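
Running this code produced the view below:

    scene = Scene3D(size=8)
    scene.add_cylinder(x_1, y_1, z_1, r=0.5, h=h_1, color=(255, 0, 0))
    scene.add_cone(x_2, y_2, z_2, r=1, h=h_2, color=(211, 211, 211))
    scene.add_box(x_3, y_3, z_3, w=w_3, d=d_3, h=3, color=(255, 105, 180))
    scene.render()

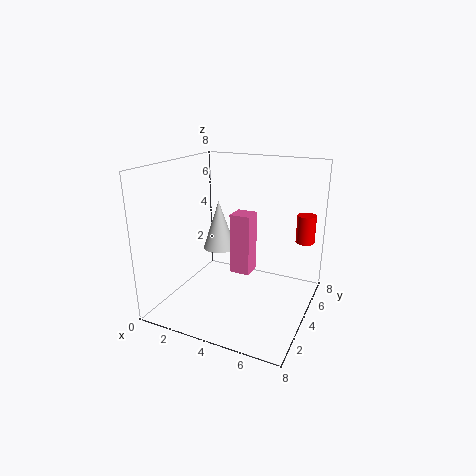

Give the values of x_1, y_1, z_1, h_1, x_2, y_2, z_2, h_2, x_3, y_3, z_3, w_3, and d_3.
x_1 = 7.5; y_1 = 5; z_1 = 4; h_1 = 1.5; x_2 = 2; y_2 = 5.5; z_2 = 2.5; h_2 = 3; x_3 = 4.5; y_3 = 2; z_3 = 3; w_3 = 1; d_3 = 1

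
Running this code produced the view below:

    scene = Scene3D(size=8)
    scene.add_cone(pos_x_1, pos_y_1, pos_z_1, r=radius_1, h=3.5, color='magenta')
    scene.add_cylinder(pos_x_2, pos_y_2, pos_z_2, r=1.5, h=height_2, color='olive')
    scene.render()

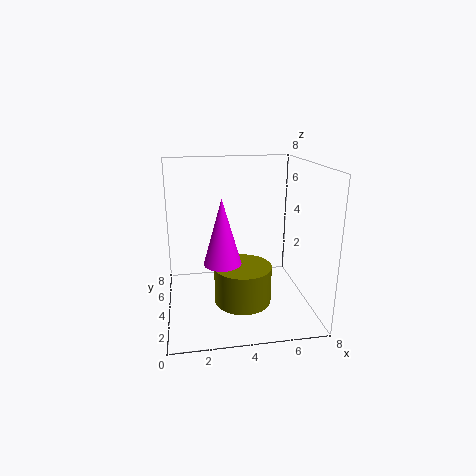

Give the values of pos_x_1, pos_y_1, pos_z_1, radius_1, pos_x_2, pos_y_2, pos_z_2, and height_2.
pos_x_1 = 3; pos_y_1 = 3; pos_z_1 = 3; radius_1 = 1; pos_x_2 = 4; pos_y_2 = 2.5; pos_z_2 = 1; height_2 = 2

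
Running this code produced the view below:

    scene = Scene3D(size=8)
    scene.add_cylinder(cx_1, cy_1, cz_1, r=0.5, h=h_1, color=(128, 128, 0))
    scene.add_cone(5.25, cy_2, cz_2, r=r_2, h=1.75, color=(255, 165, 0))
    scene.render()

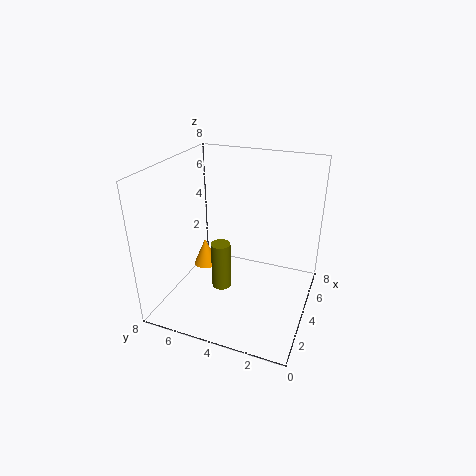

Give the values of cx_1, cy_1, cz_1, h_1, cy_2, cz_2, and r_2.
cx_1 = 2.25
cy_1 = 4.25
cz_1 = 2
h_1 = 2.5
cy_2 = 6.75
cz_2 = 1
r_2 = 0.75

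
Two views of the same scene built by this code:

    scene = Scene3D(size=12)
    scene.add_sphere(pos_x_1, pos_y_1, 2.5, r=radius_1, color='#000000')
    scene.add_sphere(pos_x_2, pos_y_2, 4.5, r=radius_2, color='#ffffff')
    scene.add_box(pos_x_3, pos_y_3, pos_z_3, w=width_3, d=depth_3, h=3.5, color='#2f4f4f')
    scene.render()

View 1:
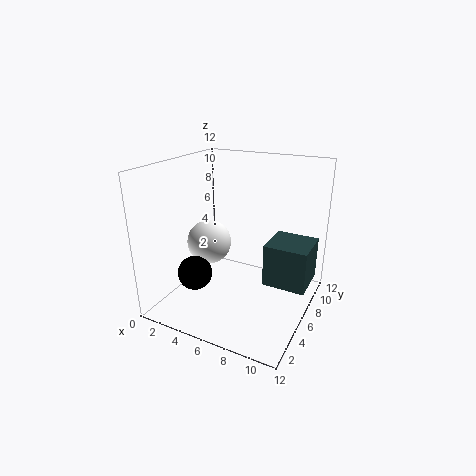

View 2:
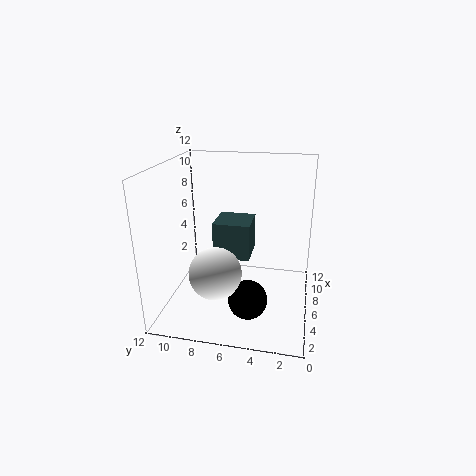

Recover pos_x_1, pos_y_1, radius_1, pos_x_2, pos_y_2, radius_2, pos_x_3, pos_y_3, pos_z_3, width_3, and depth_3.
pos_x_1 = 2.5
pos_y_1 = 4.5
radius_1 = 1.5
pos_x_2 = 2.5
pos_y_2 = 7
radius_2 = 2
pos_x_3 = 8.5
pos_y_3 = 5.5
pos_z_3 = 2.5
width_3 = 3.5
depth_3 = 3.5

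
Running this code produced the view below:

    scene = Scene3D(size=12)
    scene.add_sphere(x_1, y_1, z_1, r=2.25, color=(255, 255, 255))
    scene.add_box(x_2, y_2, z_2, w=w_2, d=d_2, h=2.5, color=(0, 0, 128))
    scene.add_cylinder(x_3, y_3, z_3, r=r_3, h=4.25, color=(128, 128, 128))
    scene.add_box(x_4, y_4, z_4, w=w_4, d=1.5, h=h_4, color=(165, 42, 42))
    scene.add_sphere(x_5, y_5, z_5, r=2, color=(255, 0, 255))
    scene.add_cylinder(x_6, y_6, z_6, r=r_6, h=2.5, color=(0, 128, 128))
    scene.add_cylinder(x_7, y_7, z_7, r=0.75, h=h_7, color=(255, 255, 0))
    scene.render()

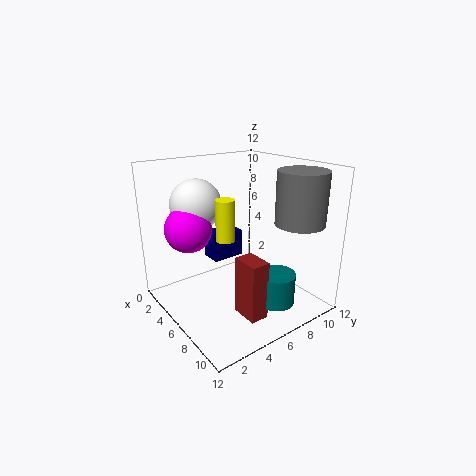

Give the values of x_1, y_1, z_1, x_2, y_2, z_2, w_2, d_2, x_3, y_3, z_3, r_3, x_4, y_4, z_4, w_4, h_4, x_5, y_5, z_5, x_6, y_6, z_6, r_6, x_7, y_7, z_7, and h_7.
x_1 = 2.25; y_1 = 4.25; z_1 = 8.25; x_2 = 1.25; y_2 = 5.5; z_2 = 2.75; w_2 = 2; d_2 = 3; x_3 = 9.5; y_3 = 9.5; z_3 = 7.5; r_3 = 2; x_4 = 8; y_4 = 4.25; z_4 = 0.75; w_4 = 2.25; h_4 = 4.75; x_5 = 3; y_5 = 3; z_5 = 6.5; x_6 = 9.75; y_6 = 7; z_6 = 1.5; r_6 = 1.5; x_7 = 6.75; y_7 = 4.25; z_7 = 6.5; h_7 = 3.25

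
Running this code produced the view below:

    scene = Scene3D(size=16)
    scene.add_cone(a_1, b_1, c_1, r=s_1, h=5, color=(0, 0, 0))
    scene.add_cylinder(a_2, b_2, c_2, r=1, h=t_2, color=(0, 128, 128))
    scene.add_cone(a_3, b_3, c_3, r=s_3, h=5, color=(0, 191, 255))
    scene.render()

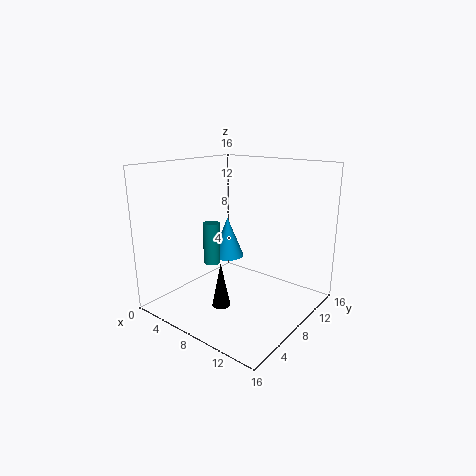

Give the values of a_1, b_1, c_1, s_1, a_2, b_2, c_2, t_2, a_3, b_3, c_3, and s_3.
a_1 = 8, b_1 = 5, c_1 = 1, s_1 = 1, a_2 = 4, b_2 = 8, c_2 = 4, t_2 = 5, a_3 = 4, b_3 = 11, c_3 = 4, s_3 = 2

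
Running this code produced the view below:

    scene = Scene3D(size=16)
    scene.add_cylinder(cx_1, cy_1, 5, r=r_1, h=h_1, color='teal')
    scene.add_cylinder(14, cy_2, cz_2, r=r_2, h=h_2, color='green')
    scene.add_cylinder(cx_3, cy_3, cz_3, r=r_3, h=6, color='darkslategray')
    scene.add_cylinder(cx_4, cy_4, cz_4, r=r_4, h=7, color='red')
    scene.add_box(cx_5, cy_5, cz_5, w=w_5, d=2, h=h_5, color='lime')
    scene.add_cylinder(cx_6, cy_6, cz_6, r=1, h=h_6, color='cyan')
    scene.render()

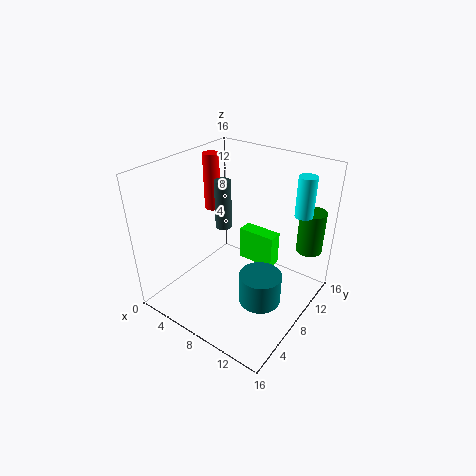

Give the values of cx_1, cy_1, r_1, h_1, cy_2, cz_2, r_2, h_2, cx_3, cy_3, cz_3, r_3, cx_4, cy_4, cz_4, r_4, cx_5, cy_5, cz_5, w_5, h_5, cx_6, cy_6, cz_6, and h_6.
cx_1 = 13.5, cy_1 = 4, r_1 = 2, h_1 = 3, cy_2 = 14, cz_2 = 5.5, r_2 = 1.5, h_2 = 5, cx_3 = 4, cy_3 = 10.5, cz_3 = 7, r_3 = 1, cx_4 = 1.5, cy_4 = 11.5, cz_4 = 8.5, r_4 = 1, cx_5 = 4, cy_5 = 14, cz_5 = 0.5, w_5 = 5, h_5 = 4.5, cx_6 = 13.5, cy_6 = 12.5, cz_6 = 10.5, h_6 = 4.5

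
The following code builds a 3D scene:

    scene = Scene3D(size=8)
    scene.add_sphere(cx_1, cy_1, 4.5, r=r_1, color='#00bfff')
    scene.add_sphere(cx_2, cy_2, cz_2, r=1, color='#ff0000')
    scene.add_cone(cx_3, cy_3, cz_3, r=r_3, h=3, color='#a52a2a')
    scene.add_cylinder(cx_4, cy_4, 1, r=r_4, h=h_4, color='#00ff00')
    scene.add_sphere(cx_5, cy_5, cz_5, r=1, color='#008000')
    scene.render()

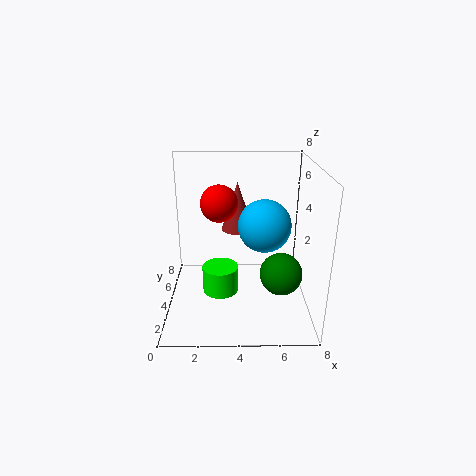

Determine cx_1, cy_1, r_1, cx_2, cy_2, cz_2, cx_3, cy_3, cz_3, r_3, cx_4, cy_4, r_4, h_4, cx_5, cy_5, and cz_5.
cx_1 = 5.5
cy_1 = 4.5
r_1 = 1.5
cx_2 = 3
cy_2 = 4
cz_2 = 6
cx_3 = 4
cy_3 = 6.5
cz_3 = 3.5
r_3 = 1
cx_4 = 3
cy_4 = 3.5
r_4 = 1
h_4 = 1.5
cx_5 = 6
cy_5 = 1
cz_5 = 3.5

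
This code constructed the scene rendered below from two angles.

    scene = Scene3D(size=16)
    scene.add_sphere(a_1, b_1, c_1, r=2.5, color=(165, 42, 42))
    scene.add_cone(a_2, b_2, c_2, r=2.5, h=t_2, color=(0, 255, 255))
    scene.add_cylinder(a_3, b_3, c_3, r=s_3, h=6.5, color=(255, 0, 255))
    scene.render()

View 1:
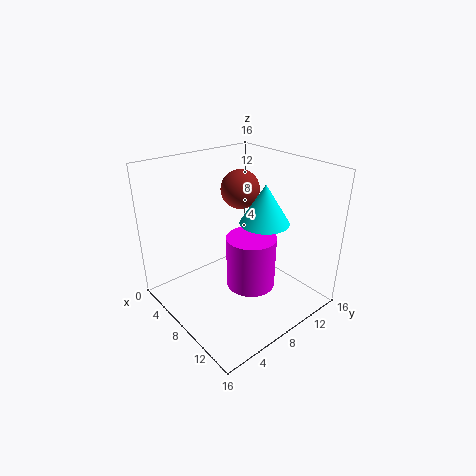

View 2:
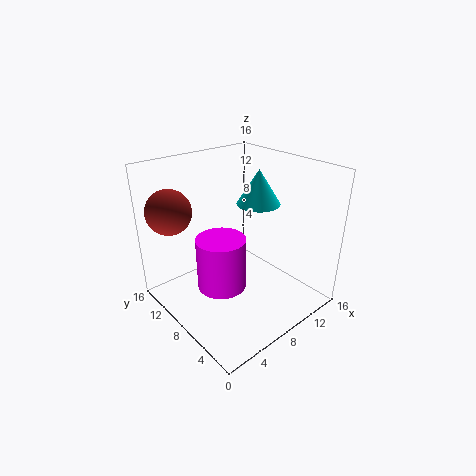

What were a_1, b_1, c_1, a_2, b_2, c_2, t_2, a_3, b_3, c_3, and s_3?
a_1 = 2.5, b_1 = 13, c_1 = 11, a_2 = 11.5, b_2 = 8.5, c_2 = 11, t_2 = 4, a_3 = 7.5, b_3 = 10.5, c_3 = 0.5, s_3 = 3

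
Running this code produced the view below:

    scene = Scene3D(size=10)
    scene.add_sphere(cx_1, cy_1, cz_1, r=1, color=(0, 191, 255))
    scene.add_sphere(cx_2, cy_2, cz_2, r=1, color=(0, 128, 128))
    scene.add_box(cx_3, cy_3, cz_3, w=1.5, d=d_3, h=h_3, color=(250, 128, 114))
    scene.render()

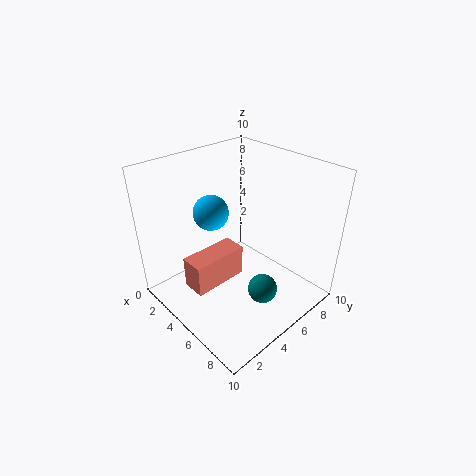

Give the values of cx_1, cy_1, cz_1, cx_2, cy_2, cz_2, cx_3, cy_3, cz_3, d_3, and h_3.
cx_1 = 6, cy_1 = 2, cz_1 = 8.5, cx_2 = 7.5, cy_2 = 5, cz_2 = 2, cx_3 = 5, cy_3 = 0.5, cz_3 = 3.5, d_3 = 3.5, h_3 = 2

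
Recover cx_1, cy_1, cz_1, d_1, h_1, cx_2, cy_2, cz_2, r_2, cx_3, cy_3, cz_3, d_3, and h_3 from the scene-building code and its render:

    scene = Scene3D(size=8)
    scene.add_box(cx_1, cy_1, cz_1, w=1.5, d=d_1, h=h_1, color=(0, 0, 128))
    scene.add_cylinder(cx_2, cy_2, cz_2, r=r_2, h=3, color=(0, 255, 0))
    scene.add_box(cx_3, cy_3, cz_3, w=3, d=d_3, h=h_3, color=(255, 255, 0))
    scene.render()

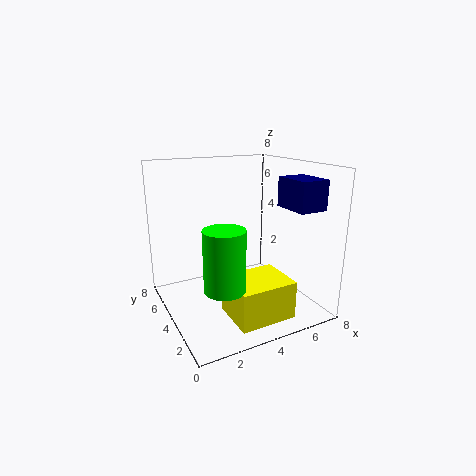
cx_1 = 5.5; cy_1 = 0.5; cz_1 = 6; d_1 = 2; h_1 = 1.5; cx_2 = 2; cy_2 = 1.5; cz_2 = 2.5; r_2 = 1; cx_3 = 2.5; cy_3 = 0.5; cz_3 = 0.5; d_3 = 2.5; h_3 = 2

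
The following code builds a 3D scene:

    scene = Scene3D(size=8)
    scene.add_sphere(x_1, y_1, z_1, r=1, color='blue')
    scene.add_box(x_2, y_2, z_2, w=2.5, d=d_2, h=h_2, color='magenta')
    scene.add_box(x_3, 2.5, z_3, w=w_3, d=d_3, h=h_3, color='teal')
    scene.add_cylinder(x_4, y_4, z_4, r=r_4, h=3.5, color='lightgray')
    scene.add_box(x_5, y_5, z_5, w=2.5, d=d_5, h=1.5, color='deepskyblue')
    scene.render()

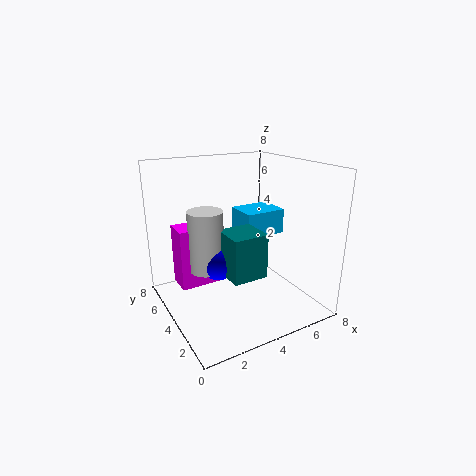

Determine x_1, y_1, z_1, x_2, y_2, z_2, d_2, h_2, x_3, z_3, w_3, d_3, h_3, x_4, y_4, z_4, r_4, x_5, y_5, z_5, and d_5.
x_1 = 3; y_1 = 4.5; z_1 = 2.5; x_2 = 1; y_2 = 5; z_2 = 1; d_2 = 1.5; h_2 = 3.5; x_3 = 3; z_3 = 2; w_3 = 2; d_3 = 2; h_3 = 2.5; x_4 = 2.5; y_4 = 5; z_4 = 2; r_4 = 1; x_5 = 5; y_5 = 4.5; z_5 = 3.5; d_5 = 2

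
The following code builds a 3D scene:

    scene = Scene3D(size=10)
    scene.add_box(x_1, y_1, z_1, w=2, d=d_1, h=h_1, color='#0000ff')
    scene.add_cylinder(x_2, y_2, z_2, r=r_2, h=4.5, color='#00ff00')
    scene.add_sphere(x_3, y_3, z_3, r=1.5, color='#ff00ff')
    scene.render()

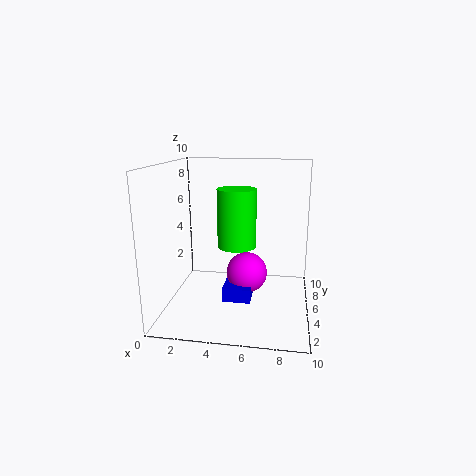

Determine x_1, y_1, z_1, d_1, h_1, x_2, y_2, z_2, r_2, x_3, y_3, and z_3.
x_1 = 4; y_1 = 4; z_1 = 0.5; d_1 = 2; h_1 = 1; x_2 = 4.5; y_2 = 7.5; z_2 = 3.5; r_2 = 1.5; x_3 = 5.5; y_3 = 6; z_3 = 2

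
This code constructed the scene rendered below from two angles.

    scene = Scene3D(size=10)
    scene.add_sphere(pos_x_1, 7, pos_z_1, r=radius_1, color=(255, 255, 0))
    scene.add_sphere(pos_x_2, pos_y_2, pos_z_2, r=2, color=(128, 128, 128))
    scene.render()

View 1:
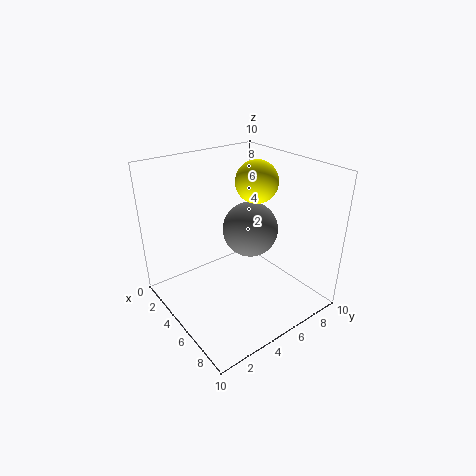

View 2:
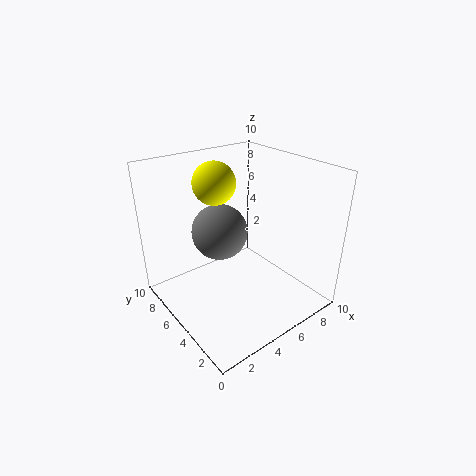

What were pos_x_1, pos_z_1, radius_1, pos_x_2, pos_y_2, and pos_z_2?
pos_x_1 = 4.5; pos_z_1 = 8.5; radius_1 = 1.5; pos_x_2 = 4.5; pos_y_2 = 6.5; pos_z_2 = 5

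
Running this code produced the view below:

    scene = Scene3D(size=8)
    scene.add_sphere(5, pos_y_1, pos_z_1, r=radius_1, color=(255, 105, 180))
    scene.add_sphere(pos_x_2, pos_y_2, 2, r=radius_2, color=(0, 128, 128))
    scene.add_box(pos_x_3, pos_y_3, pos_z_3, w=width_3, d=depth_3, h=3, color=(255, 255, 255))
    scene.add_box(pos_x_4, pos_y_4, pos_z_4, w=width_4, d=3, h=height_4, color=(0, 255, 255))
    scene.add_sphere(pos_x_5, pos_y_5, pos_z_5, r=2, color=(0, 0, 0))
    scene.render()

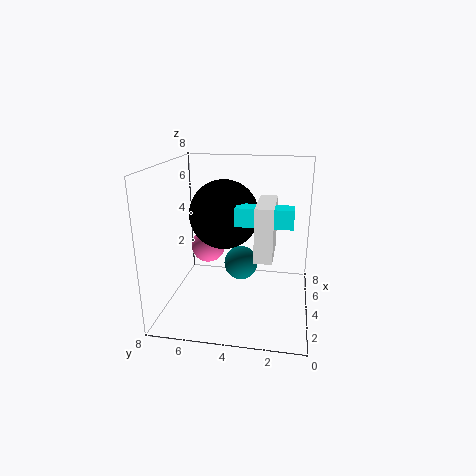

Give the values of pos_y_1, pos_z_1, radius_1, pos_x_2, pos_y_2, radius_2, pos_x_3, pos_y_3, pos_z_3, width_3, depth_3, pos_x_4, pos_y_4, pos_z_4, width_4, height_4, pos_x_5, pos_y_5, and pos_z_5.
pos_y_1 = 6
pos_z_1 = 3
radius_1 = 1
pos_x_2 = 5
pos_y_2 = 4
radius_2 = 1
pos_x_3 = 3
pos_y_3 = 2
pos_z_3 = 3
width_3 = 3
depth_3 = 1
pos_x_4 = 3
pos_y_4 = 1
pos_z_4 = 5
width_4 = 1
height_4 = 1
pos_x_5 = 5
pos_y_5 = 5
pos_z_5 = 5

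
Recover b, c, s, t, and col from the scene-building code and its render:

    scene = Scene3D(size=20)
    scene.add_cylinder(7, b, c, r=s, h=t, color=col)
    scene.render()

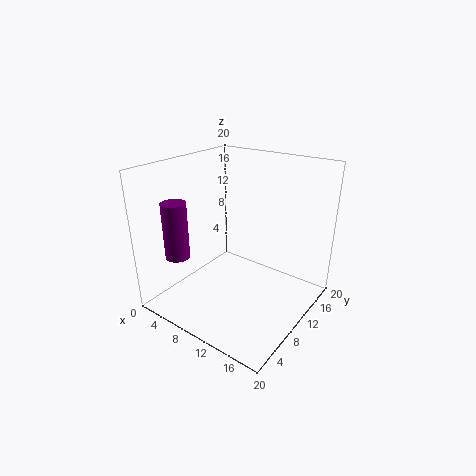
b = 1.5
c = 10
s = 1.5
t = 7
col = 'purple'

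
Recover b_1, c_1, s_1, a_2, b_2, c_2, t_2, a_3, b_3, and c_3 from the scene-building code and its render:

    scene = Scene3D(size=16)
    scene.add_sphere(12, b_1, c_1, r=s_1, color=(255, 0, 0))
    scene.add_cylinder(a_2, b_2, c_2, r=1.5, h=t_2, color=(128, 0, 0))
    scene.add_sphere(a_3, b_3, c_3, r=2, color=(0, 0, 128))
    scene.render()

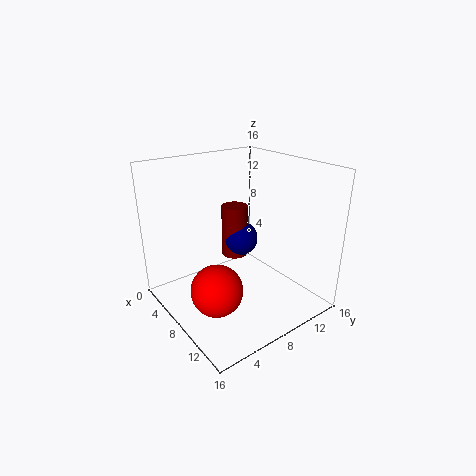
b_1 = 2.5; c_1 = 5.5; s_1 = 2.5; a_2 = 6; b_2 = 9; c_2 = 5; t_2 = 6; a_3 = 6.5; b_3 = 9.5; c_3 = 7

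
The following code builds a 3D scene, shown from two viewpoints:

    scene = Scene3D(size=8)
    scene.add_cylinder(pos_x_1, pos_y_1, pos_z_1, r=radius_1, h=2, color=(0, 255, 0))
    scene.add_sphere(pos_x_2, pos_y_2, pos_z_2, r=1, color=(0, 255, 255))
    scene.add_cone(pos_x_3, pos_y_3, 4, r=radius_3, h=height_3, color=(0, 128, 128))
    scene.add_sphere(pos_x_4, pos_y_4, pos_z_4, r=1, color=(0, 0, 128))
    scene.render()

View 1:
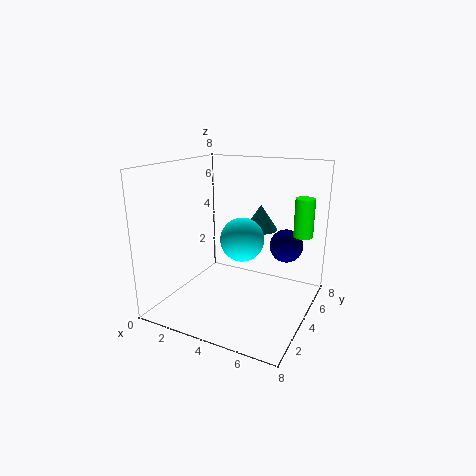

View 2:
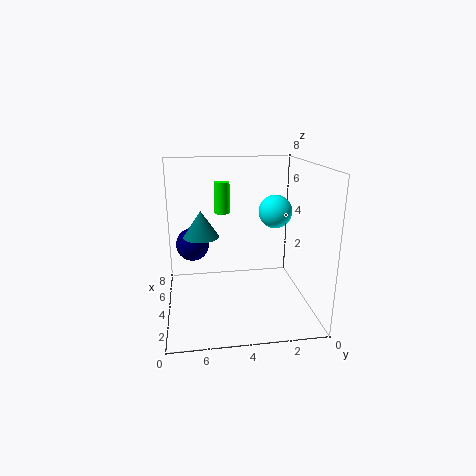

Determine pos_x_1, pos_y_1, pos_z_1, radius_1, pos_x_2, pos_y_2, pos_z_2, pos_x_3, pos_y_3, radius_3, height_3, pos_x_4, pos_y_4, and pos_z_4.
pos_x_1 = 7.5, pos_y_1 = 4.5, pos_z_1 = 4.5, radius_1 = 0.5, pos_x_2 = 5.5, pos_y_2 = 1.5, pos_z_2 = 5, pos_x_3 = 4.5, pos_y_3 = 6, radius_3 = 1, height_3 = 1.5, pos_x_4 = 6, pos_y_4 = 6.5, pos_z_4 = 3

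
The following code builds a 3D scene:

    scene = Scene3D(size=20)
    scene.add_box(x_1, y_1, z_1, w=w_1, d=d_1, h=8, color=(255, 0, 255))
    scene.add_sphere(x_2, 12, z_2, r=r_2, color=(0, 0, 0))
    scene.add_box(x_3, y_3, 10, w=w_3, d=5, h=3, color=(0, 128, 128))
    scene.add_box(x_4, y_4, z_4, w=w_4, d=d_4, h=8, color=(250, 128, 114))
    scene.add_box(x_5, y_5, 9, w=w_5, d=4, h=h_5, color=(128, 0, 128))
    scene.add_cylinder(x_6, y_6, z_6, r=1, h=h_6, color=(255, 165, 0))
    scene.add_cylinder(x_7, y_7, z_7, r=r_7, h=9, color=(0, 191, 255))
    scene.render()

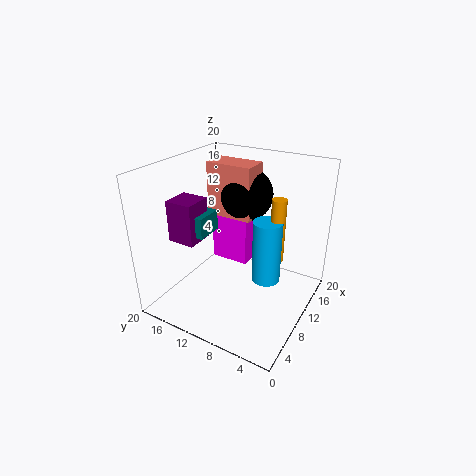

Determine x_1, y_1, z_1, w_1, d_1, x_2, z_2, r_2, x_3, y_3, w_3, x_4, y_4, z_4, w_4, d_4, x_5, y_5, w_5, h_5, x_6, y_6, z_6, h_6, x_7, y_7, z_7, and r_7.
x_1 = 14; y_1 = 11; z_1 = 3; w_1 = 4; d_1 = 6; x_2 = 16; z_2 = 14; r_2 = 4; x_3 = 7; y_3 = 14; w_3 = 4; x_4 = 13; y_4 = 10; z_4 = 11; w_4 = 4; d_4 = 7; x_5 = 6; y_5 = 15; w_5 = 4; h_5 = 6; x_6 = 12; y_6 = 5; z_6 = 7; h_6 = 9; x_7 = 11; y_7 = 6; z_7 = 4; r_7 = 2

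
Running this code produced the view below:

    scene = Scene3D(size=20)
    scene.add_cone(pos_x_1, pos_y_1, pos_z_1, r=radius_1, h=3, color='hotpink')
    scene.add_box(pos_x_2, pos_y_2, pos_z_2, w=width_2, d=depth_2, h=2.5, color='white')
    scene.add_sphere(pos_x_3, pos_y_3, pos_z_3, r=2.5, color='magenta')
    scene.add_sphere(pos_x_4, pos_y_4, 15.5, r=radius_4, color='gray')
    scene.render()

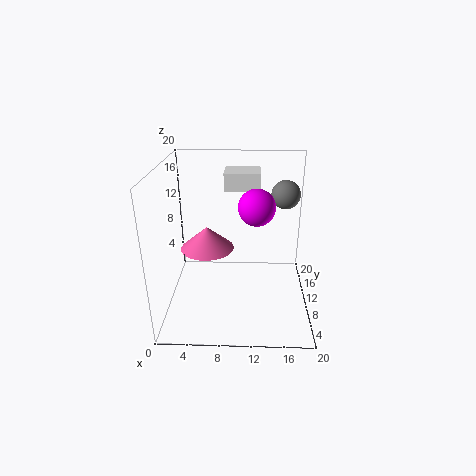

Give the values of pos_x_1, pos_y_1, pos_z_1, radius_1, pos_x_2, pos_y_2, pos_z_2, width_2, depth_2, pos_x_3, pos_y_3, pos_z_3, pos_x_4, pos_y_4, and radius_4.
pos_x_1 = 6; pos_y_1 = 8; pos_z_1 = 9.5; radius_1 = 3.5; pos_x_2 = 8; pos_y_2 = 12; pos_z_2 = 16; width_2 = 5; depth_2 = 4.5; pos_x_3 = 12.5; pos_y_3 = 10; pos_z_3 = 14.5; pos_x_4 = 16.5; pos_y_4 = 12.5; radius_4 = 2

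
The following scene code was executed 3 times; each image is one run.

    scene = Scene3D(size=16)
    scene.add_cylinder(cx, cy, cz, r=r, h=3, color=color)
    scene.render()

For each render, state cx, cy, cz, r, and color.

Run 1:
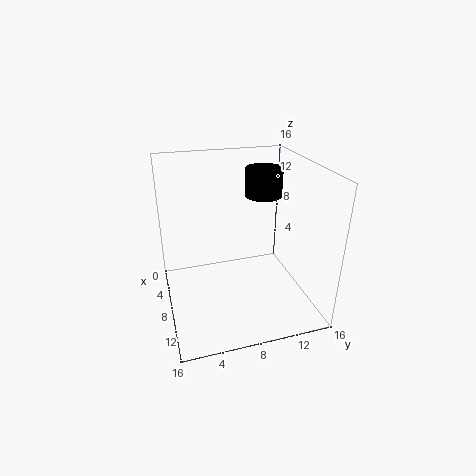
cx = 7.5
cy = 11
cz = 12.5
r = 2
color = 'black'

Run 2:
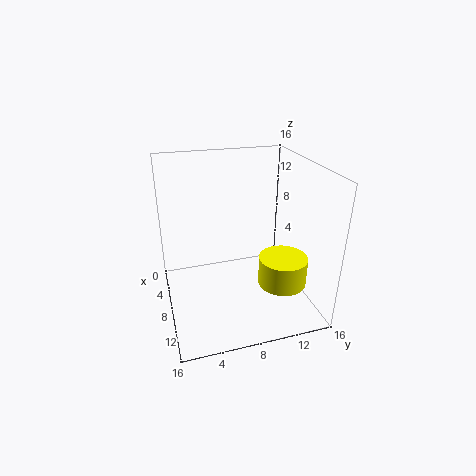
cx = 12.5
cy = 11.5
cz = 4.5
r = 2.5
color = 'yellow'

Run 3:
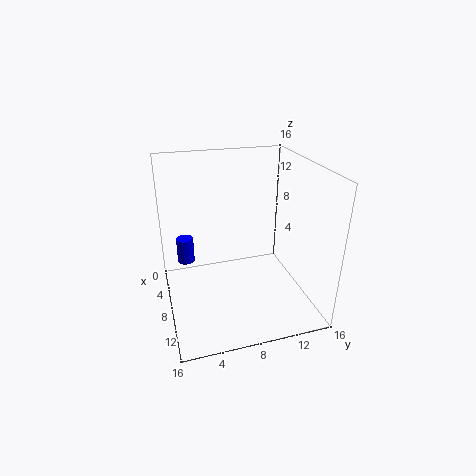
cx = 4.5
cy = 2.5
cz = 4
r = 1
color = 'blue'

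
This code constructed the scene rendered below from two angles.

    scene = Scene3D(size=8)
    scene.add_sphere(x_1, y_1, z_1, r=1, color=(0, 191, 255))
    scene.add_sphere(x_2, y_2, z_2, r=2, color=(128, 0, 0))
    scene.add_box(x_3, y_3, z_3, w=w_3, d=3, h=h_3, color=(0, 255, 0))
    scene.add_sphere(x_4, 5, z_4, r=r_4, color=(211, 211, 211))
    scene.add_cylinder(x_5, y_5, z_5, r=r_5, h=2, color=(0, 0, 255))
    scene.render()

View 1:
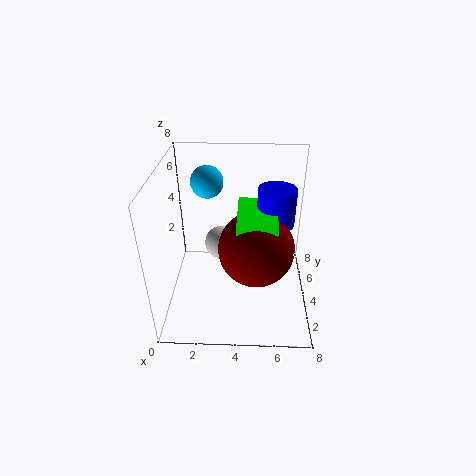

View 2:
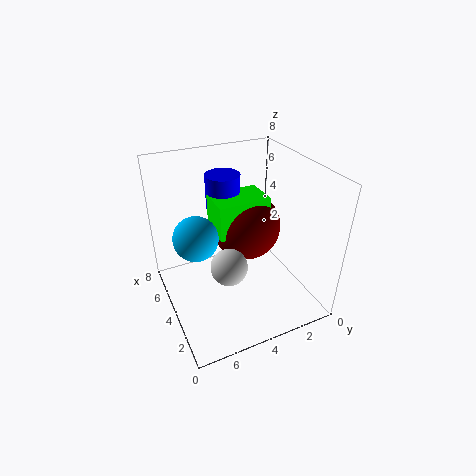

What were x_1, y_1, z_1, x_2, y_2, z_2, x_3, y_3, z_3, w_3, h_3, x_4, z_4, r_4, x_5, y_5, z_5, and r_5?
x_1 = 2
y_1 = 7
z_1 = 6
x_2 = 5
y_2 = 3
z_2 = 4
x_3 = 4
y_3 = 2
z_3 = 4
w_3 = 2
h_3 = 2
x_4 = 3
z_4 = 3
r_4 = 1
x_5 = 6
y_5 = 4
z_5 = 5
r_5 = 1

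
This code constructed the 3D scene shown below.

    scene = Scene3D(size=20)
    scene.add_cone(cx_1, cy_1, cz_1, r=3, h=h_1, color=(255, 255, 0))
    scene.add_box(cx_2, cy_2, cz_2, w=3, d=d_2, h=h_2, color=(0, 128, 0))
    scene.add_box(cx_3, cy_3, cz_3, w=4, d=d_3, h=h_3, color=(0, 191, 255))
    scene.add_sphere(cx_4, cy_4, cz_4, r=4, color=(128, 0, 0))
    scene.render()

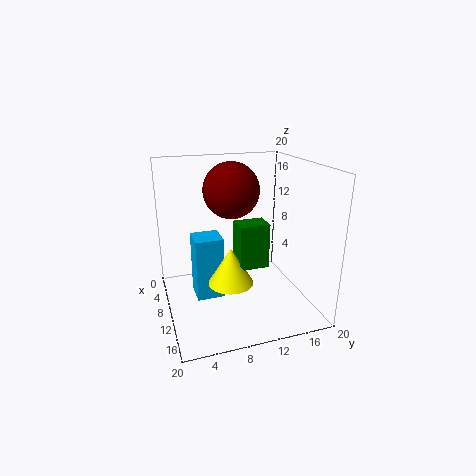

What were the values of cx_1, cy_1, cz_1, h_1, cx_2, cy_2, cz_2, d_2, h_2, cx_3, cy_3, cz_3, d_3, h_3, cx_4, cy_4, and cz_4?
cx_1 = 13; cy_1 = 8; cz_1 = 5; h_1 = 5; cx_2 = 11; cy_2 = 9; cz_2 = 7; d_2 = 4; h_2 = 6; cx_3 = 6; cy_3 = 4; cz_3 = 1; d_3 = 4; h_3 = 9; cx_4 = 7; cy_4 = 10; cz_4 = 16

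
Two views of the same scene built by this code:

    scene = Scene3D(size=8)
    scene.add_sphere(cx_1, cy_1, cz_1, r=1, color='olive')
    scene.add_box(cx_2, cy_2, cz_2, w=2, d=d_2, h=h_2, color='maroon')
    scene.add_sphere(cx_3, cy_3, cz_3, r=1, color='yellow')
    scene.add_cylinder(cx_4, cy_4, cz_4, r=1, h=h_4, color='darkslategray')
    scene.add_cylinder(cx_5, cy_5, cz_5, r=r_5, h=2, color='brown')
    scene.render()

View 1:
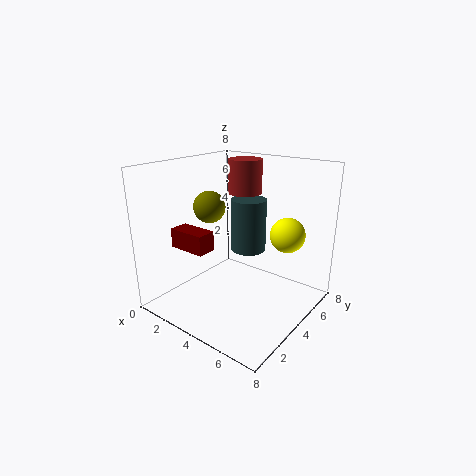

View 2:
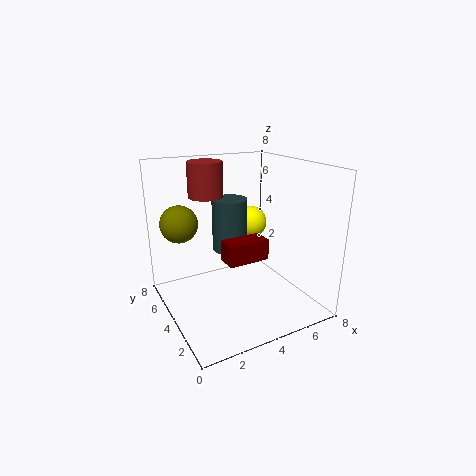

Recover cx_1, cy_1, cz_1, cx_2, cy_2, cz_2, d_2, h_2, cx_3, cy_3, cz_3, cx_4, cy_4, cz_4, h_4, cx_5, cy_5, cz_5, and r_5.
cx_1 = 1
cy_1 = 5
cz_1 = 5
cx_2 = 2
cy_2 = 1
cz_2 = 4
d_2 = 1
h_2 = 1
cx_3 = 6
cy_3 = 6
cz_3 = 4
cx_4 = 4
cy_4 = 5
cz_4 = 3
h_4 = 3
cx_5 = 3
cy_5 = 6
cz_5 = 6
r_5 = 1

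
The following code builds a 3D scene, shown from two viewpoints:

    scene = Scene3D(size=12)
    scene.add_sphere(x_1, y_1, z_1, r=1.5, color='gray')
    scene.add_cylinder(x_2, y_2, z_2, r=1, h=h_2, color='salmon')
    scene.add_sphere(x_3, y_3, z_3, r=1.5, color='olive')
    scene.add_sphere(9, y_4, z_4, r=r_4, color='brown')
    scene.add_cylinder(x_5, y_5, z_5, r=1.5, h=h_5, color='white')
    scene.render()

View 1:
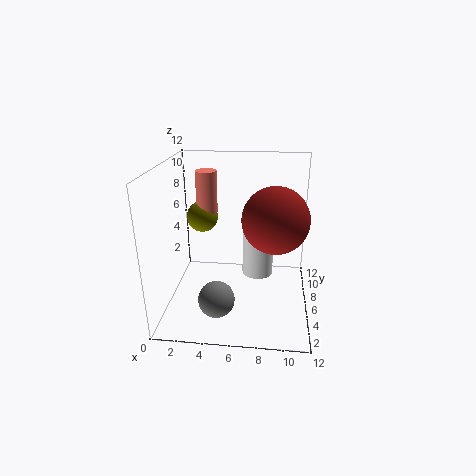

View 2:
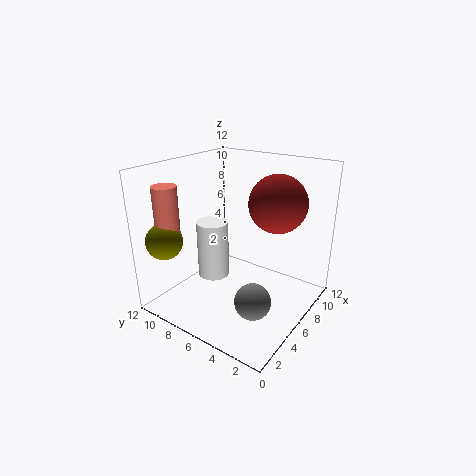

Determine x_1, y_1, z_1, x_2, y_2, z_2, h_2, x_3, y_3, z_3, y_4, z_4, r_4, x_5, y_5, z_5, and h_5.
x_1 = 4.5; y_1 = 3.5; z_1 = 1.5; x_2 = 2.5; y_2 = 10.5; z_2 = 6.5; h_2 = 4; x_3 = 2; y_3 = 10.5; z_3 = 6; y_4 = 4; z_4 = 8.5; r_4 = 2.5; x_5 = 7.5; y_5 = 10; z_5 = 0.5; h_5 = 5.5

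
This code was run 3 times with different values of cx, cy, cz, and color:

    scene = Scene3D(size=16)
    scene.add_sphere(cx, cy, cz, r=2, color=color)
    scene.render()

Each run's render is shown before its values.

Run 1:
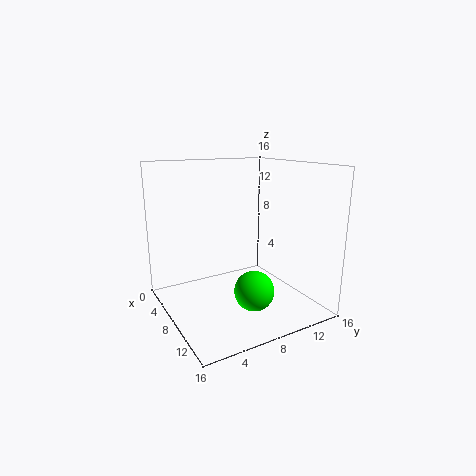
cx = 13; cy = 7; cz = 4; color = 'lime'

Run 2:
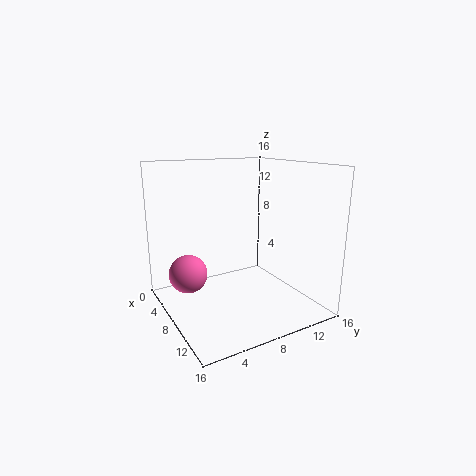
cx = 8; cy = 2; cz = 5; color = 'hotpink'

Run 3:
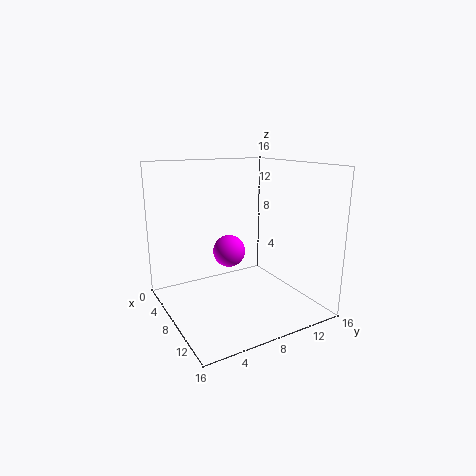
cx = 4; cy = 9; cz = 5; color = 'magenta'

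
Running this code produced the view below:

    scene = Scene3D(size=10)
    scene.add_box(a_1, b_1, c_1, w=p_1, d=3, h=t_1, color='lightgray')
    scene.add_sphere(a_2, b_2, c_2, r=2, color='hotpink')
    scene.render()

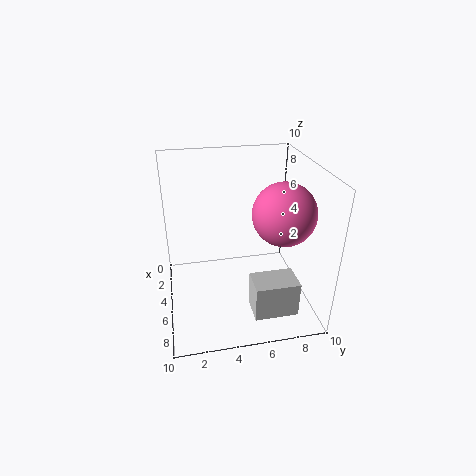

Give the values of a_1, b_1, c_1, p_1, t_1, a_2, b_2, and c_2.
a_1 = 6.5
b_1 = 5.5
c_1 = 0.5
p_1 = 2
t_1 = 2.5
a_2 = 7
b_2 = 7.5
c_2 = 7.5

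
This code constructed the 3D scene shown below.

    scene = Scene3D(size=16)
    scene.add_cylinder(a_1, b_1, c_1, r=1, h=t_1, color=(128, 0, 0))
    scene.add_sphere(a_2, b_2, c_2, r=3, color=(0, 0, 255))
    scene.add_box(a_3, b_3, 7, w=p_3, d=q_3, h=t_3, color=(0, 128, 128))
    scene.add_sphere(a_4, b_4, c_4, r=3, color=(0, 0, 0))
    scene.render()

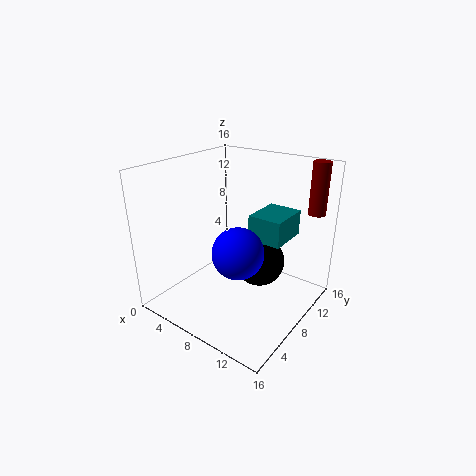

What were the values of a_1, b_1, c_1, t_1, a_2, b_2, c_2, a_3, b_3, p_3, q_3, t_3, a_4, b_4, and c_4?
a_1 = 14, b_1 = 15, c_1 = 10, t_1 = 6, a_2 = 8, b_2 = 8, c_2 = 6, a_3 = 8, b_3 = 10, p_3 = 4, q_3 = 5, t_3 = 3, a_4 = 9, b_4 = 11, c_4 = 4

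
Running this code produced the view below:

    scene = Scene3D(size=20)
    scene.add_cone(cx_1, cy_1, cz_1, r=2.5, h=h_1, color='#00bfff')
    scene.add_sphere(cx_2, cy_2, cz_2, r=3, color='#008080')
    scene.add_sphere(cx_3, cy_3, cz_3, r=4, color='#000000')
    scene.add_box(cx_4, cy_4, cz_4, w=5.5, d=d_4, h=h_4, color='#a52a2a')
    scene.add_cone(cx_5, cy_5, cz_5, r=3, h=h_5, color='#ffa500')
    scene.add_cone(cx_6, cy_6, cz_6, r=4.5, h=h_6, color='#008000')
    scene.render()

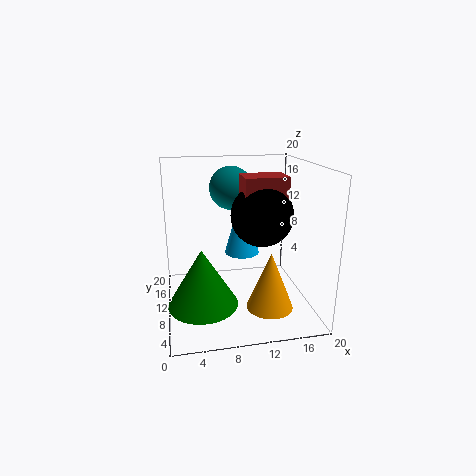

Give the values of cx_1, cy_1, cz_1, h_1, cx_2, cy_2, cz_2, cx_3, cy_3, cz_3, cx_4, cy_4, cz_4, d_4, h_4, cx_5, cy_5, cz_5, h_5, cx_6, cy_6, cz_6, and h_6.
cx_1 = 11
cy_1 = 12
cz_1 = 7
h_1 = 9
cx_2 = 9.5
cy_2 = 12.5
cz_2 = 16.5
cx_3 = 12.5
cy_3 = 7
cz_3 = 14
cx_4 = 10
cy_4 = 5.5
cz_4 = 15.5
d_4 = 4
h_4 = 3.5
cx_5 = 13
cy_5 = 4
cz_5 = 2.5
h_5 = 7.5
cx_6 = 4.5
cy_6 = 5.5
cz_6 = 3
h_6 = 7.5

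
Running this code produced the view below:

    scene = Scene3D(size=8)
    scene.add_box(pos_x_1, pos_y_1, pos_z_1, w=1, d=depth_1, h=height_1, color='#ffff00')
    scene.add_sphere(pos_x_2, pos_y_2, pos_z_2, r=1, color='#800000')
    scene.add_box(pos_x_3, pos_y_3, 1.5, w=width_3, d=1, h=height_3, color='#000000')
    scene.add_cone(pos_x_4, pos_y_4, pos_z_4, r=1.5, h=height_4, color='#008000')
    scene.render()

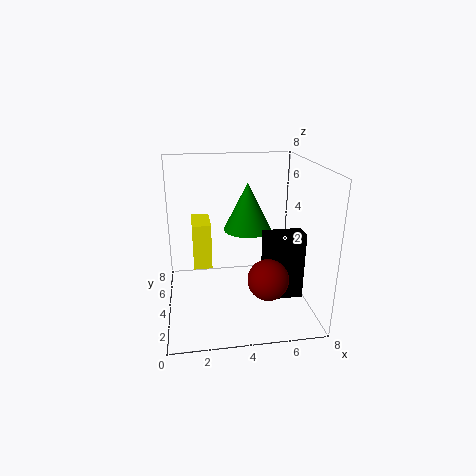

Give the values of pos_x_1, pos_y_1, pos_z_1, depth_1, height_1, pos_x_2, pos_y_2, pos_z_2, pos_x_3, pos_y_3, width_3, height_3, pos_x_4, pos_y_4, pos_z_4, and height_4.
pos_x_1 = 1.5, pos_y_1 = 3.5, pos_z_1 = 2.5, depth_1 = 2, height_1 = 2.5, pos_x_2 = 5, pos_y_2 = 1, pos_z_2 = 3, pos_x_3 = 5, pos_y_3 = 1.5, width_3 = 2, height_3 = 3.5, pos_x_4 = 5, pos_y_4 = 6.5, pos_z_4 = 3.5, height_4 = 3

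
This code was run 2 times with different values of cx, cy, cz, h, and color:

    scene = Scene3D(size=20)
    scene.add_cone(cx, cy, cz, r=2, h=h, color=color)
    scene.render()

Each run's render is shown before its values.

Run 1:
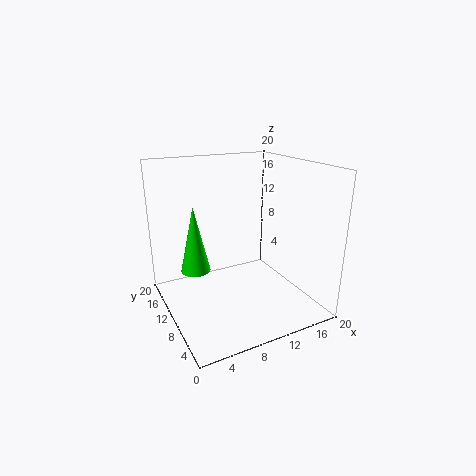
cx = 4; cy = 11; cz = 6; h = 9; color = 'lime'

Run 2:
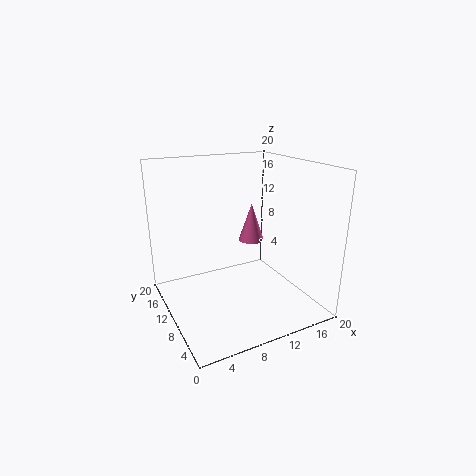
cx = 15; cy = 15; cz = 7; h = 6; color = 'hotpink'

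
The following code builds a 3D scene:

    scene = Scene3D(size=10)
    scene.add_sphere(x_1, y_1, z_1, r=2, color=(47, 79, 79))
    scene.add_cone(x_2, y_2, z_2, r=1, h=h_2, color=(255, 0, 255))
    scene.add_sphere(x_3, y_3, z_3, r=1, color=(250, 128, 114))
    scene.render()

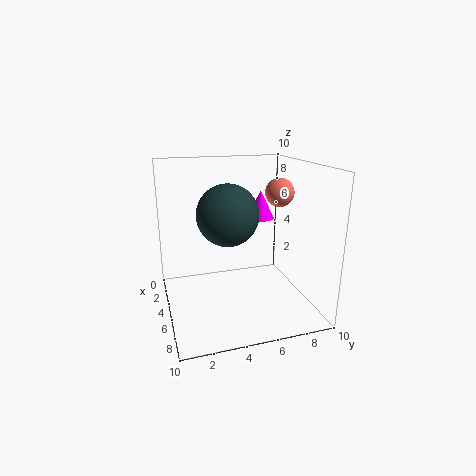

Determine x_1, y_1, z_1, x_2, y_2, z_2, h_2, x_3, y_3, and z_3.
x_1 = 6
y_1 = 4
z_1 = 7
x_2 = 4
y_2 = 7
z_2 = 6
h_2 = 2
x_3 = 5
y_3 = 8
z_3 = 8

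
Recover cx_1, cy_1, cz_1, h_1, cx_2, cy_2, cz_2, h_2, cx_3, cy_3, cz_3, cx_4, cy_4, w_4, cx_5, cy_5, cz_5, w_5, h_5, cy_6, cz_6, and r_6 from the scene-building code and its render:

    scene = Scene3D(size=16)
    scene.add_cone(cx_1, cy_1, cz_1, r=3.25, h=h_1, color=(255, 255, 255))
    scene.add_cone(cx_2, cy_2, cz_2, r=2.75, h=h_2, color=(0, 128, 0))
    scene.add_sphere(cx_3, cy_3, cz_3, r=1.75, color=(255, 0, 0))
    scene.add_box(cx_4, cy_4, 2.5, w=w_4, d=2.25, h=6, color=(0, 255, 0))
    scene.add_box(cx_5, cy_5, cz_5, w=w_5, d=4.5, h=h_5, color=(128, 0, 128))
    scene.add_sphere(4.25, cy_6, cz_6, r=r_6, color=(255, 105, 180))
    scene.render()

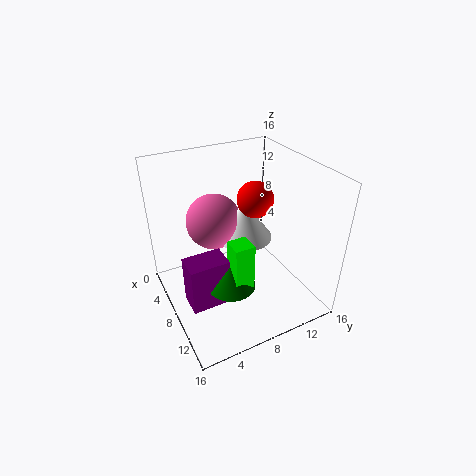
cx_1 = 6.25, cy_1 = 9.75, cz_1 = 6.75, h_1 = 4.5, cx_2 = 9.25, cy_2 = 6.5, cz_2 = 2.75, h_2 = 3.25, cx_3 = 11, cy_3 = 8.25, cz_3 = 14, cx_4 = 8.75, cy_4 = 6.25, w_4 = 2.25, cx_5 = 6.5, cy_5 = 1.75, cz_5 = 0.5, w_5 = 3, h_5 = 5.75, cy_6 = 6.75, cz_6 = 8.5, r_6 = 3.25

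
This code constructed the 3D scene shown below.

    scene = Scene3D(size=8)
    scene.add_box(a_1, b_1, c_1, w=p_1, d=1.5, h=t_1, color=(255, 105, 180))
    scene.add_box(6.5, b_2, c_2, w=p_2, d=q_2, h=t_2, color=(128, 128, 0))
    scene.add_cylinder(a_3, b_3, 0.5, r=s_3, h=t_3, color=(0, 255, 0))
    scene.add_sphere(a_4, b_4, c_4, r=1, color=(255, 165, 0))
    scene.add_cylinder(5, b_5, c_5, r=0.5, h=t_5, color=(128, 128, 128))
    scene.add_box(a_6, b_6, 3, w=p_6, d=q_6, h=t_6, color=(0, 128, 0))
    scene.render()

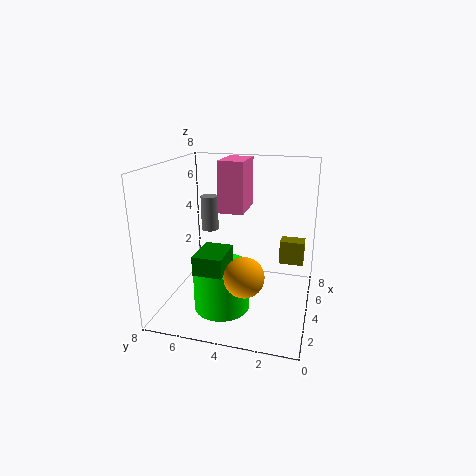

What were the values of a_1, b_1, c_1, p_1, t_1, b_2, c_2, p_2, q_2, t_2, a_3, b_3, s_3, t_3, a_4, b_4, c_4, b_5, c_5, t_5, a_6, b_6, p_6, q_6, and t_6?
a_1 = 5; b_1 = 4; c_1 = 5; p_1 = 2.5; t_1 = 3; b_2 = 0.5; c_2 = 1.5; p_2 = 1; q_2 = 1.5; t_2 = 1.5; a_3 = 2.5; b_3 = 4.5; s_3 = 1.5; t_3 = 2.5; a_4 = 1.5; b_4 = 3; c_4 = 3; b_5 = 6; c_5 = 4; t_5 = 2; a_6 = 1; b_6 = 4; p_6 = 2; q_6 = 1.5; t_6 = 1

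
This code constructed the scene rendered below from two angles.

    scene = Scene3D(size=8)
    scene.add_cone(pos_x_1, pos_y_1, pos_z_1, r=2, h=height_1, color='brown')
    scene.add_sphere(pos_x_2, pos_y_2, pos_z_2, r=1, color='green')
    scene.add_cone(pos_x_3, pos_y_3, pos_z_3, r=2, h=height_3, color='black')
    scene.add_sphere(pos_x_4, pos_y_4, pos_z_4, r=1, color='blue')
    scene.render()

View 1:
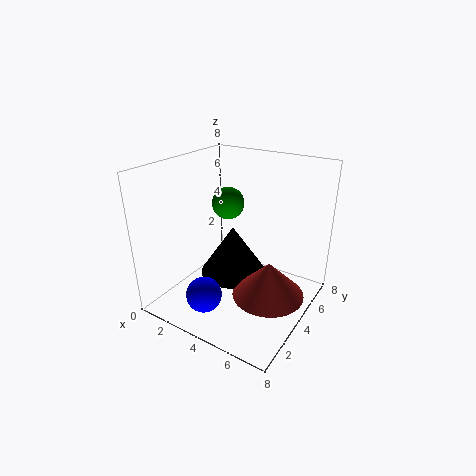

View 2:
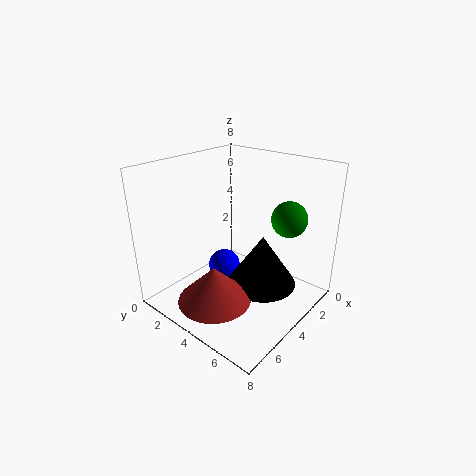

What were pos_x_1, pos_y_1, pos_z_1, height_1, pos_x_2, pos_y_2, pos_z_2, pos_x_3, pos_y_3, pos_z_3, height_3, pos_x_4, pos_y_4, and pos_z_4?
pos_x_1 = 6
pos_y_1 = 4
pos_z_1 = 1
height_1 = 2
pos_x_2 = 2
pos_y_2 = 6
pos_z_2 = 5
pos_x_3 = 3
pos_y_3 = 5
pos_z_3 = 1
height_3 = 3
pos_x_4 = 3
pos_y_4 = 2
pos_z_4 = 1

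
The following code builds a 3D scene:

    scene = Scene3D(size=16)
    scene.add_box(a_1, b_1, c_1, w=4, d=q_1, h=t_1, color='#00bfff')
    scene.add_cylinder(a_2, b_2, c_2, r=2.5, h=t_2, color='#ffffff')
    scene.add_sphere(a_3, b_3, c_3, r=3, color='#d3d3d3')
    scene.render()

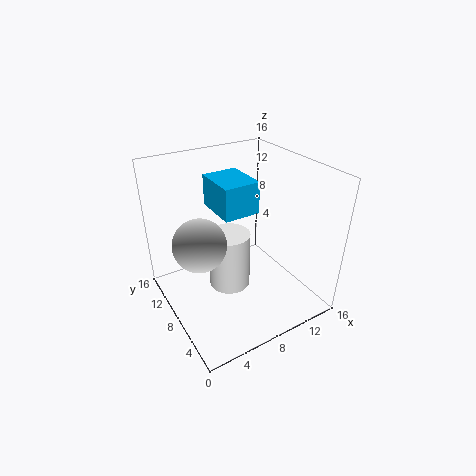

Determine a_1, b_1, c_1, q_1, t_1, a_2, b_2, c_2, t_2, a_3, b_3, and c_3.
a_1 = 6, b_1 = 7, c_1 = 11, q_1 = 5, t_1 = 3.5, a_2 = 8, b_2 = 10, c_2 = 0.5, t_2 = 7, a_3 = 4, b_3 = 9.5, c_3 = 7.5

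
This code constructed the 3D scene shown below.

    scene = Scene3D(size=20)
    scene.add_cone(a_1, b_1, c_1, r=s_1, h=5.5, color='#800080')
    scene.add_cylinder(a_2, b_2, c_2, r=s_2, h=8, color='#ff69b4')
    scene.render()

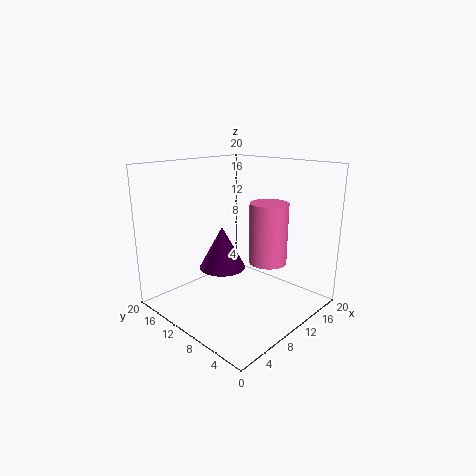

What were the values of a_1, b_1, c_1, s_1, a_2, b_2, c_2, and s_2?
a_1 = 6.5, b_1 = 9.5, c_1 = 7, s_1 = 3, a_2 = 11, b_2 = 5.5, c_2 = 7.5, s_2 = 2.5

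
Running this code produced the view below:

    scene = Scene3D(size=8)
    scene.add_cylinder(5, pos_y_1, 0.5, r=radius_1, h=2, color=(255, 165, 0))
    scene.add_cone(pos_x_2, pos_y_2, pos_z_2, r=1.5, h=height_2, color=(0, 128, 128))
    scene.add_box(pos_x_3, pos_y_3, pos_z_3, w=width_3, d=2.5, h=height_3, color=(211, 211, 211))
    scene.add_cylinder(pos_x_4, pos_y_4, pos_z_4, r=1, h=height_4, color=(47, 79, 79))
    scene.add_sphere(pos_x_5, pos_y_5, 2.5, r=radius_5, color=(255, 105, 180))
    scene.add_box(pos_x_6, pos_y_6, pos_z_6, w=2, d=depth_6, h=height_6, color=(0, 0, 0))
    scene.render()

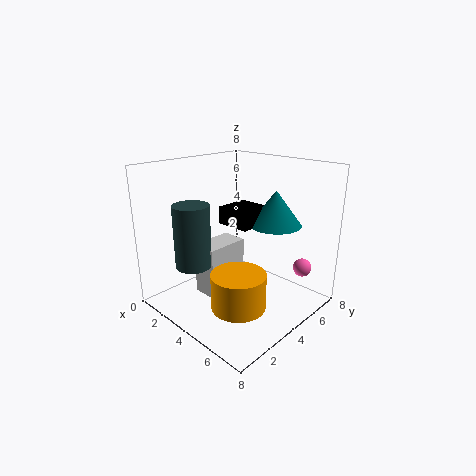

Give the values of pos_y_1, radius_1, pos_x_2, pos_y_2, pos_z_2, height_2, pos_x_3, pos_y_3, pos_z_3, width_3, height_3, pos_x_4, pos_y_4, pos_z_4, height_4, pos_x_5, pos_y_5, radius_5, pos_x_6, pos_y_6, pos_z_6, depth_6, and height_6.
pos_y_1 = 3
radius_1 = 1.5
pos_x_2 = 5
pos_y_2 = 6
pos_z_2 = 4.5
height_2 = 2
pos_x_3 = 2
pos_y_3 = 2.5
pos_z_3 = 0.5
width_3 = 1.5
height_3 = 3
pos_x_4 = 2.5
pos_y_4 = 2
pos_z_4 = 2.5
height_4 = 3.5
pos_x_5 = 7
pos_y_5 = 6
radius_5 = 0.5
pos_x_6 = 2.5
pos_y_6 = 4
pos_z_6 = 4.5
depth_6 = 2
height_6 = 1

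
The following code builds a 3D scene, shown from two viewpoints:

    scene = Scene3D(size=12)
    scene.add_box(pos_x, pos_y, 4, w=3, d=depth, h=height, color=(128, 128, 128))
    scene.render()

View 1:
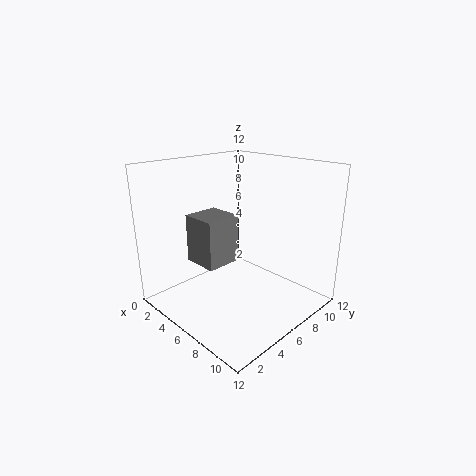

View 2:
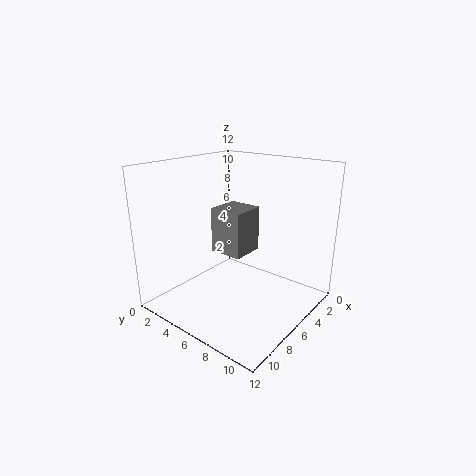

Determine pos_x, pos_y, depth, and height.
pos_x = 3, pos_y = 3, depth = 3, height = 4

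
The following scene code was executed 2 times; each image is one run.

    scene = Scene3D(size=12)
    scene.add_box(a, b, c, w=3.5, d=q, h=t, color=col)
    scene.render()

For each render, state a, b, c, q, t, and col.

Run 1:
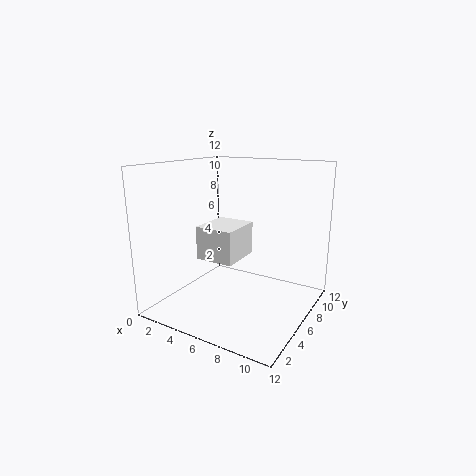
a = 2, b = 5.5, c = 3.5, q = 4, t = 3, col = 'white'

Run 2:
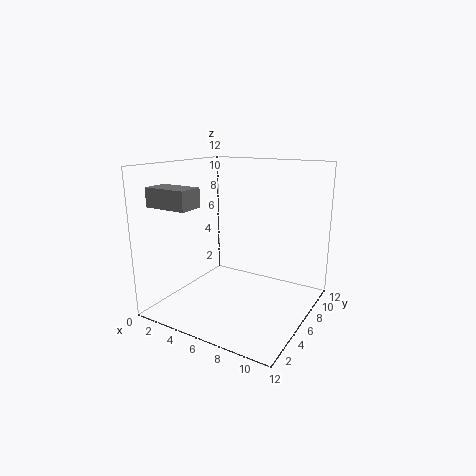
a = 1, b = 1, c = 9, q = 2, t = 1.5, col = 'gray'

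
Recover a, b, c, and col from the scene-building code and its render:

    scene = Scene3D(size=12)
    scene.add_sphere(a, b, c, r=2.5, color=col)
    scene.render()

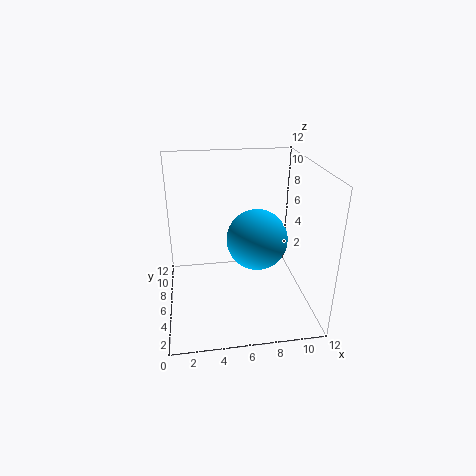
a = 7.5, b = 5.5, c = 6, col = 'deepskyblue'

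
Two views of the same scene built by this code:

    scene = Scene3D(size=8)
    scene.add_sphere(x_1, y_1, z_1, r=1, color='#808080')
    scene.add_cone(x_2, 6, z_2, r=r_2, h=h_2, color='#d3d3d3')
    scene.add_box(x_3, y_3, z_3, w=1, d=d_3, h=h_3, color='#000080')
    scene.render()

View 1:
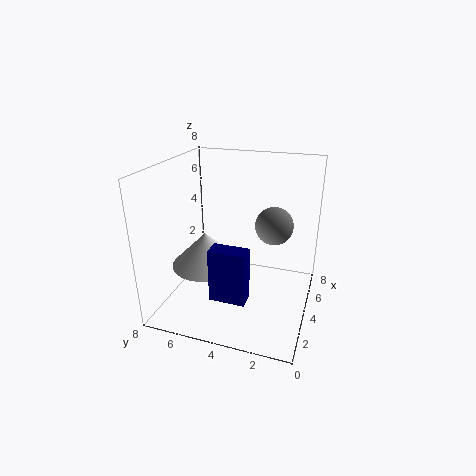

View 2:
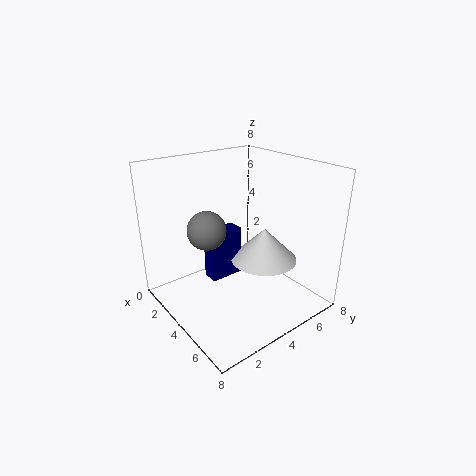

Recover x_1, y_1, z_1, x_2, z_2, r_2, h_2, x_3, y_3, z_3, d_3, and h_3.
x_1 = 4; y_1 = 2; z_1 = 5; x_2 = 4; z_2 = 2; r_2 = 2; h_2 = 2; x_3 = 2; y_3 = 3; z_3 = 1; d_3 = 2; h_3 = 3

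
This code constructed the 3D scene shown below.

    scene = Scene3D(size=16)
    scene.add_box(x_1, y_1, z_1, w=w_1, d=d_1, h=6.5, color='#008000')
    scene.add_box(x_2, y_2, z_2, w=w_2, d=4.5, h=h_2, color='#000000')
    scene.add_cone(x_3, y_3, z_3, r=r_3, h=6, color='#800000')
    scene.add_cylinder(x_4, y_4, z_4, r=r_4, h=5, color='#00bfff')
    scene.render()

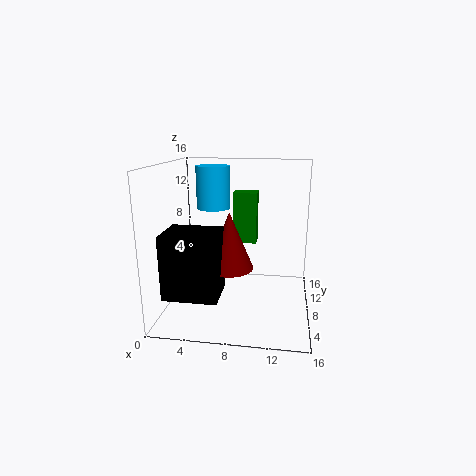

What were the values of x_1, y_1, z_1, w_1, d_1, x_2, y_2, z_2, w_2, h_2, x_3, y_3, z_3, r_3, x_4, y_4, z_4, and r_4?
x_1 = 6.5, y_1 = 13.5, z_1 = 5.5, w_1 = 3, d_1 = 2.5, x_2 = 1.5, y_2 = 1, z_2 = 3.5, w_2 = 5.5, h_2 = 6.5, x_3 = 7.5, y_3 = 5.5, z_3 = 5.5, r_3 = 2.5, x_4 = 4.5, y_4 = 11.5, z_4 = 10.5, r_4 = 2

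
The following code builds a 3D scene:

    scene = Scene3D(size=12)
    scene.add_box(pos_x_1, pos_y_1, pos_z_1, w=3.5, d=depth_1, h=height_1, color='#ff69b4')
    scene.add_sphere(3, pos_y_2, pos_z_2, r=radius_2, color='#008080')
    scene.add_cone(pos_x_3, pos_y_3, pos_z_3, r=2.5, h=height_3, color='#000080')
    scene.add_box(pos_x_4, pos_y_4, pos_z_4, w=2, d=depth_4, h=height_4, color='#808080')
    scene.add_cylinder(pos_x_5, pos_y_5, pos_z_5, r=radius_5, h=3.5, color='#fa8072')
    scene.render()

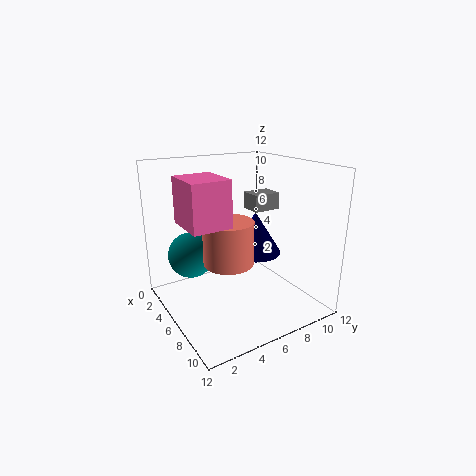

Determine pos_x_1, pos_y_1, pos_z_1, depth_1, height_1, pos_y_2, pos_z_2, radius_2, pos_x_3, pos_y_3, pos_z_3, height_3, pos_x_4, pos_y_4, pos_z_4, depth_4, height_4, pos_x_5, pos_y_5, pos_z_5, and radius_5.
pos_x_1 = 5
pos_y_1 = 1
pos_z_1 = 8
depth_1 = 3
height_1 = 3.5
pos_y_2 = 3
pos_z_2 = 4
radius_2 = 2
pos_x_3 = 3.5
pos_y_3 = 9.5
pos_z_3 = 3
height_3 = 4
pos_x_4 = 3
pos_y_4 = 8.5
pos_z_4 = 7.5
depth_4 = 2.5
height_4 = 1.5
pos_x_5 = 7
pos_y_5 = 4.5
pos_z_5 = 4.5
radius_5 = 2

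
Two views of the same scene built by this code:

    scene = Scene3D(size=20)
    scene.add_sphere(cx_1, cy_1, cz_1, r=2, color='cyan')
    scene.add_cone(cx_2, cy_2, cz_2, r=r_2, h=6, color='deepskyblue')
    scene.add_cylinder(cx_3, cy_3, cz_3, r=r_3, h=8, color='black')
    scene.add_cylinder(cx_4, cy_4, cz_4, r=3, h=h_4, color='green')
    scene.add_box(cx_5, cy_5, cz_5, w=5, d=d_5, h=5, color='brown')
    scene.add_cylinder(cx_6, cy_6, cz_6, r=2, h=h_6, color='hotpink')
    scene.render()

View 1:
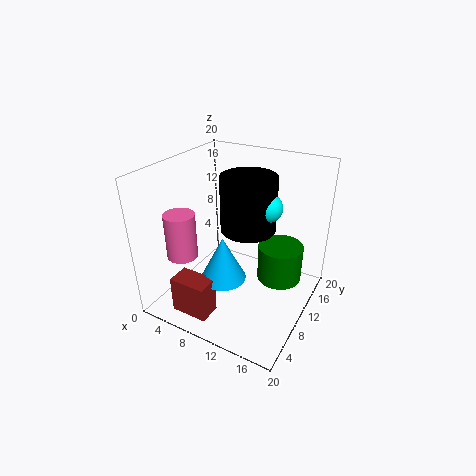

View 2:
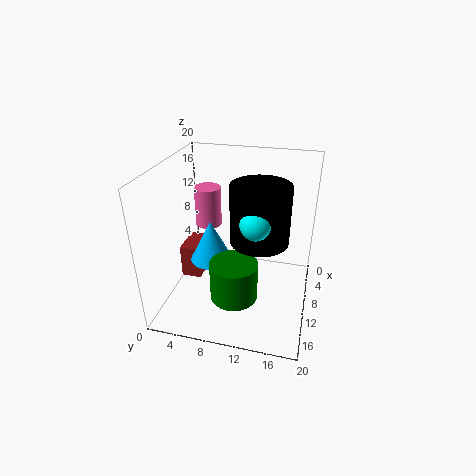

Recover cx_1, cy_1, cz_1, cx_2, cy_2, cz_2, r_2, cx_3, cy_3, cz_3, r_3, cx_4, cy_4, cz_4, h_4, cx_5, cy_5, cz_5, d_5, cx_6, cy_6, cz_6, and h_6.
cx_1 = 13, cy_1 = 13, cz_1 = 14, cx_2 = 10, cy_2 = 6, cz_2 = 6, r_2 = 3, cx_3 = 10, cy_3 = 13, cz_3 = 10, r_3 = 4, cx_4 = 16, cy_4 = 11, cz_4 = 5, h_4 = 5, cx_5 = 5, cy_5 = 1, cz_5 = 2, d_5 = 3, cx_6 = 5, cy_6 = 4, cz_6 = 9, h_6 = 6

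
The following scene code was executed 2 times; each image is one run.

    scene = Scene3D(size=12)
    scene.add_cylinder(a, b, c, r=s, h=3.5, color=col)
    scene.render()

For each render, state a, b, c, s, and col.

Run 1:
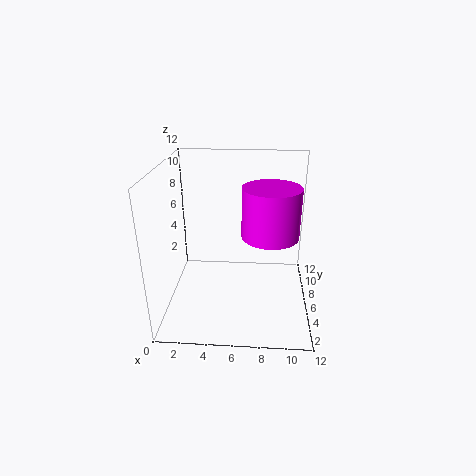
a = 8.5; b = 2.5; c = 8; s = 2; col = 'magenta'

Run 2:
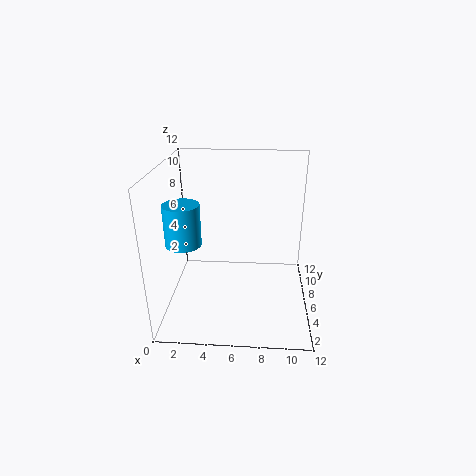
a = 1.5; b = 5.5; c = 5.5; s = 1.5; col = 'deepskyblue'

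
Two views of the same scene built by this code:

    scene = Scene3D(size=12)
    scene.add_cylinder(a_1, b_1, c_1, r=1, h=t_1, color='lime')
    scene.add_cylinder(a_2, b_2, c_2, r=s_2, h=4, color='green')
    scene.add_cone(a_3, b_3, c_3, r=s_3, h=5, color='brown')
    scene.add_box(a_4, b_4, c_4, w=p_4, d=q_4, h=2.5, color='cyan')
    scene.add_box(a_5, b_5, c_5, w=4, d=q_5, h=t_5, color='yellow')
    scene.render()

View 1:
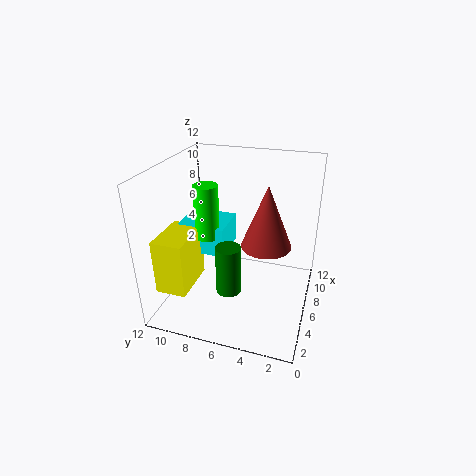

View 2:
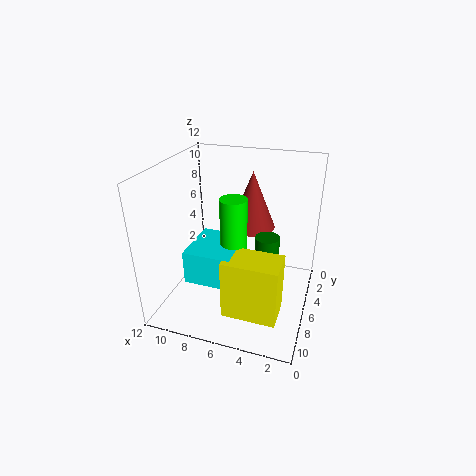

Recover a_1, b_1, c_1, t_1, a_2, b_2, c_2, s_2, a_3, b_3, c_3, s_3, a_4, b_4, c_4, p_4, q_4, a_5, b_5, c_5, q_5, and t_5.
a_1 = 5.5; b_1 = 8.5; c_1 = 6; t_1 = 4.5; a_2 = 3.5; b_2 = 6; c_2 = 2.5; s_2 = 1; a_3 = 5.5; b_3 = 3.5; c_3 = 6; s_3 = 2; a_4 = 5; b_4 = 7; c_4 = 4.5; p_4 = 3.5; q_4 = 4; a_5 = 1.5; b_5 = 9; c_5 = 2.5; q_5 = 2.5; t_5 = 4.5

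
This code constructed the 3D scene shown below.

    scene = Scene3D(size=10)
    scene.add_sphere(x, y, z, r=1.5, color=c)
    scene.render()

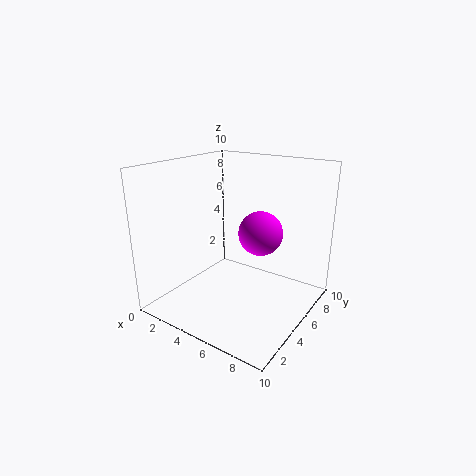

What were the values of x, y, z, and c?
x = 6.5; y = 5.5; z = 5.5; c = 'magenta'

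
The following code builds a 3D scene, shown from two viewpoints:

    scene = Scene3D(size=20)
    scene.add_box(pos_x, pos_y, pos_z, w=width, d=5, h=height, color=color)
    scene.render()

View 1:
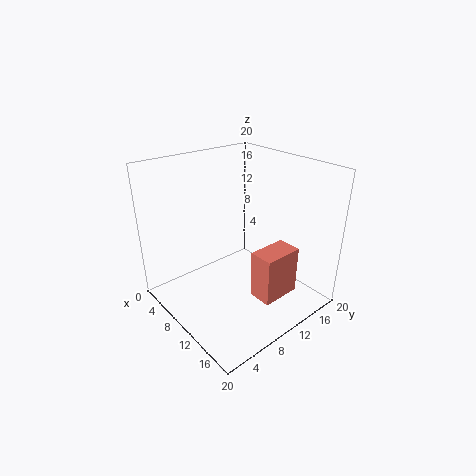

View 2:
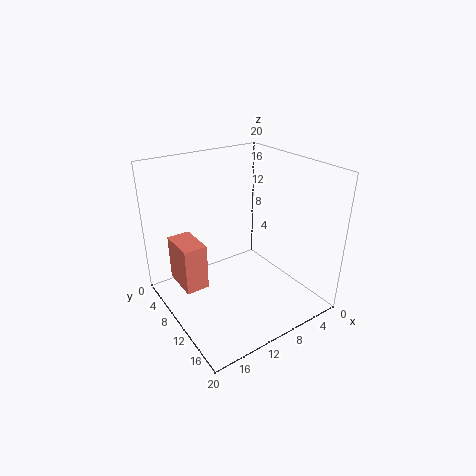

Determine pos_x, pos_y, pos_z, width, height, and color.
pos_x = 16; pos_y = 7; pos_z = 5.5; width = 3; height = 6; color = 'salmon'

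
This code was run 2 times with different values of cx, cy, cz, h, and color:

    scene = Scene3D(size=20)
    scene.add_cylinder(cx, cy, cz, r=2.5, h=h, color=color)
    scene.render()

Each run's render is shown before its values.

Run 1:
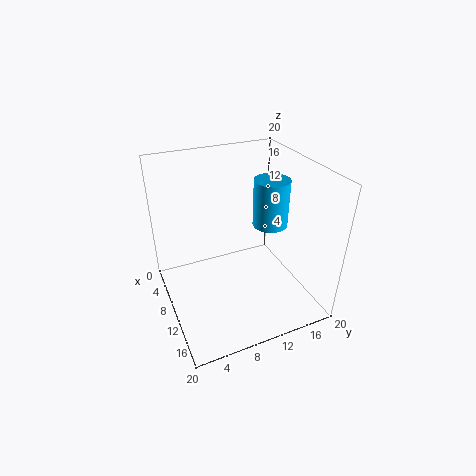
cx = 9.5
cy = 15.25
cz = 10.75
h = 6.75
color = 'deepskyblue'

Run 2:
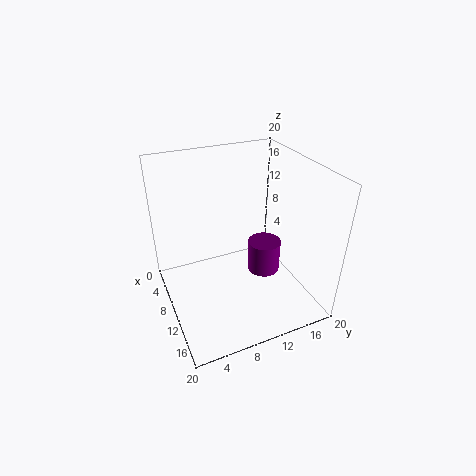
cx = 8.25
cy = 15.25
cz = 2
h = 5
color = 'purple'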